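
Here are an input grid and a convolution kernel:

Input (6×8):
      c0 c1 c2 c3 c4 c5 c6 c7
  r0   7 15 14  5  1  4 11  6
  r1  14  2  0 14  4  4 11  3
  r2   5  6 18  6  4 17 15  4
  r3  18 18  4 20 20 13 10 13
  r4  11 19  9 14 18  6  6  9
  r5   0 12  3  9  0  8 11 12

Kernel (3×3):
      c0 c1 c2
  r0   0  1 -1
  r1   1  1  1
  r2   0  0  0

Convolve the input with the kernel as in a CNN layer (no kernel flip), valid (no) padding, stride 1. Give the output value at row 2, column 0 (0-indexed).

The receptive field on the input at this output position is [5 6 18 / 18 18 4 / 11 19 9]. Elementwise product with the kernel and sum: 6·1 + 18·-1 + 18·1 + 18·1 + 4·1.

28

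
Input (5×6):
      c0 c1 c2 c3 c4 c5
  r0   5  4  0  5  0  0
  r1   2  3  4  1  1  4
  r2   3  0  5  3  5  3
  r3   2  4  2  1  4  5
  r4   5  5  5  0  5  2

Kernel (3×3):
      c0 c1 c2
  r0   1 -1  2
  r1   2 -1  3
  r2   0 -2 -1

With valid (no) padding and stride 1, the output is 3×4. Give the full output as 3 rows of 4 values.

Output[0,0]: The receptive field on the input at this output position is [5 4 0 / 2 3 4 / 3 0 5]. Elementwise product with the kernel and sum: 5·1 + 4·-1 + 0·2 + 2·2 + 3·-1 + 4·3 + 0·-2 + 5·-1.

9 6 -6 5
18 0 21 5
4 0 22 5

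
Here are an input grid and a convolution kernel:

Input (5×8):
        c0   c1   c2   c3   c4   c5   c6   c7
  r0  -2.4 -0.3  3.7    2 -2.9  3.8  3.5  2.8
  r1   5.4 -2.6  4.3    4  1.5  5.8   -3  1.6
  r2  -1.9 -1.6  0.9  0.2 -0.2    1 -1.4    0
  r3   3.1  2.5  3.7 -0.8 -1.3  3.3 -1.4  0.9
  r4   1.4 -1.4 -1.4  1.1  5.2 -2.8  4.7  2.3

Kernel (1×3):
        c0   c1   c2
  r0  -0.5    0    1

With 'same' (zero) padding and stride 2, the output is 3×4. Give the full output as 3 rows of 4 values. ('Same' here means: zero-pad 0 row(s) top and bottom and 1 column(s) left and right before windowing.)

Output[0,0]: The receptive field on the zero-padded input at this output position is [0 -2.4 -0.3]. Elementwise product with the kernel and sum: 0·-0.5 + -0.3·1.

-0.3 2.15 2.8 0.9
-1.6 1 0.9 -0.5
-1.4 1.8 -3.35 3.7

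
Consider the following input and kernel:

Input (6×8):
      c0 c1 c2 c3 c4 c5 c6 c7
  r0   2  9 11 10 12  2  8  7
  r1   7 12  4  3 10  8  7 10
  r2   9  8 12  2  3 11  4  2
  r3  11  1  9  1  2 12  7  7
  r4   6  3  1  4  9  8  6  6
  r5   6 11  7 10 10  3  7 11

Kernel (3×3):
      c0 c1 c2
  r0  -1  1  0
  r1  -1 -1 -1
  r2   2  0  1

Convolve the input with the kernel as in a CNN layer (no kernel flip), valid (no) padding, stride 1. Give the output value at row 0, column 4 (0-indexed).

-25

The receptive field on the input at this output position is [12 2 8 / 10 8 7 / 3 11 4]. Elementwise product with the kernel and sum: 12·-1 + 2·1 + 10·-1 + 8·-1 + 7·-1 + 3·2 + 4·1.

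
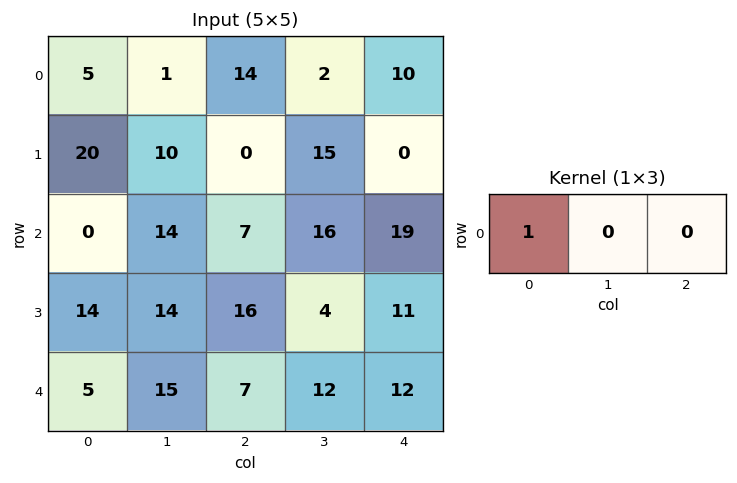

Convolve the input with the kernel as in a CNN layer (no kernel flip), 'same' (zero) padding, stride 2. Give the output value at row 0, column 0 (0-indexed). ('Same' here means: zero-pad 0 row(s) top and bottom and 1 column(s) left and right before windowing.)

The receptive field on the zero-padded input at this output position is [0 5 1]. Elementwise product with the kernel and sum: 0·1.

0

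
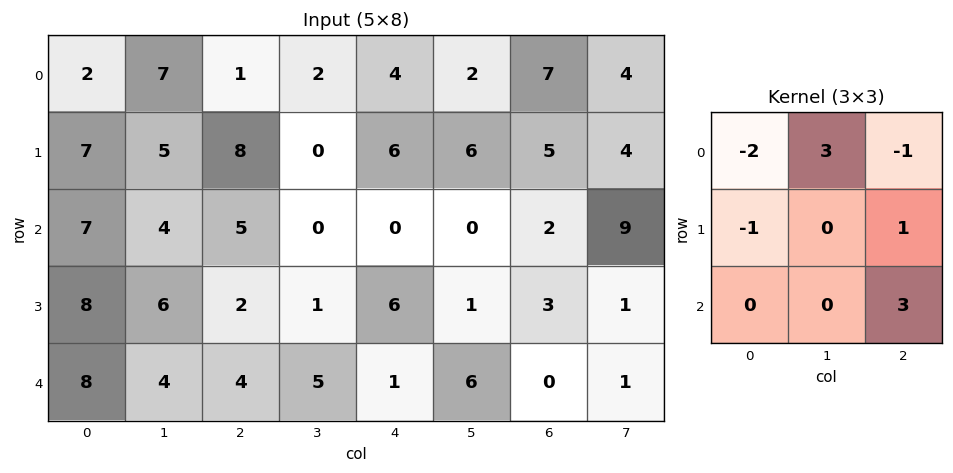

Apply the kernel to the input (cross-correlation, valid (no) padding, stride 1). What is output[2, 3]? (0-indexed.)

The receptive field on the input at this output position is [0 0 0 / 1 6 1 / 5 1 6]. Elementwise product with the kernel and sum: 0·-2 + 0·3 + 0·-1 + 1·-1 + 1·1 + 6·3.

18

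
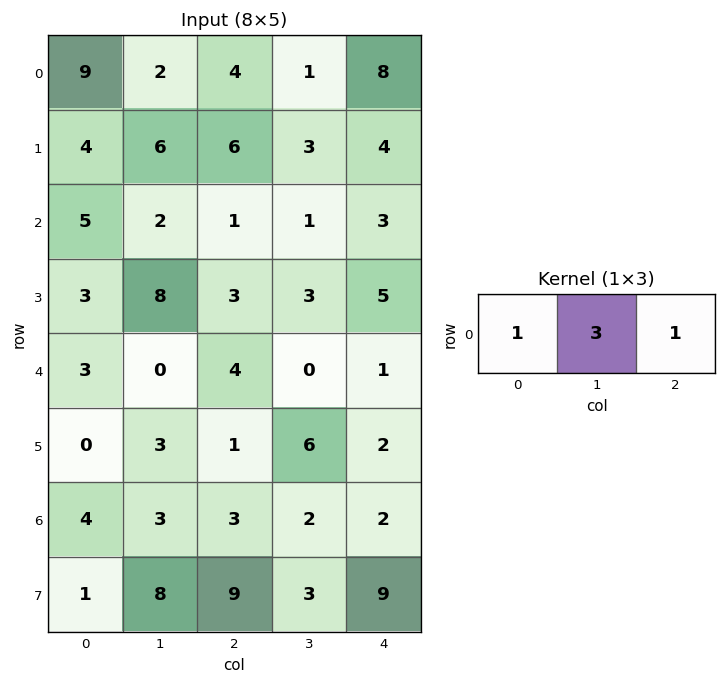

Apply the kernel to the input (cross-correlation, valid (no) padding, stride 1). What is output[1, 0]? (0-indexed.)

The receptive field on the input at this output position is [4 6 6]. Elementwise product with the kernel and sum: 4·1 + 6·3 + 6·1.

28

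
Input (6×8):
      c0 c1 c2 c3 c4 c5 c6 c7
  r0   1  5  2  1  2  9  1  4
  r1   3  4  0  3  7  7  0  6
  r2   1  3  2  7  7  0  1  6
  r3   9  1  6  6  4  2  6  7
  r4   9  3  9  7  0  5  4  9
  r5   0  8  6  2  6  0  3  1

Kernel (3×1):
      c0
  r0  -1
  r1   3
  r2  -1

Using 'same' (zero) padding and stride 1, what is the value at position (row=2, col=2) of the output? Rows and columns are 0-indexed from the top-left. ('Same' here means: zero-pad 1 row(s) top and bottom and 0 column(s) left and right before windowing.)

0

The receptive field on the zero-padded input at this output position is [0 / 2 / 6]. Elementwise product with the kernel and sum: 0·-1 + 2·3 + 6·-1.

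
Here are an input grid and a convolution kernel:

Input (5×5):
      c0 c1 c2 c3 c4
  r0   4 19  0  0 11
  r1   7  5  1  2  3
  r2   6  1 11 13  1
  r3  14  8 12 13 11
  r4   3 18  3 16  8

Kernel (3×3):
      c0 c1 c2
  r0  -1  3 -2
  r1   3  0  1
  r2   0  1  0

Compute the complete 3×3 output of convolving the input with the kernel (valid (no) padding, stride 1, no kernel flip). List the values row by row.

Output[0,0]: The receptive field on the input at this output position is [4 19 0 / 7 5 1 / 6 1 11]. Elementwise product with the kernel and sum: 4·-1 + 19·3 + 0·-2 + 7·3 + 1·1 + 1·1.

76 9 -3
43 22 46
47 46 89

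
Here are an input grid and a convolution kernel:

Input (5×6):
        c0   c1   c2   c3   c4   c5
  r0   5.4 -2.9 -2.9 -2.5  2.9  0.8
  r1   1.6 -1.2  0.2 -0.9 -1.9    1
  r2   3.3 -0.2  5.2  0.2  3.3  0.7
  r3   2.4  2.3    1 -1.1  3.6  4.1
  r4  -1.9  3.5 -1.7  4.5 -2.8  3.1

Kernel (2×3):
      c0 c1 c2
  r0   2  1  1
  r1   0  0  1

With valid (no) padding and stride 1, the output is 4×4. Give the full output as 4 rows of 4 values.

5.2 -12.1 -7.3 -0.3
7.4 -2.9 0.9 -2
12.6 3.9 17.5 8.5
6.4 9 1.7 8.6

Output[0,0]: The receptive field on the input at this output position is [5.4 -2.9 -2.9 / 1.6 -1.2 0.2]. Elementwise product with the kernel and sum: 5.4·2 + -2.9·1 + -2.9·1 + 0.2·1.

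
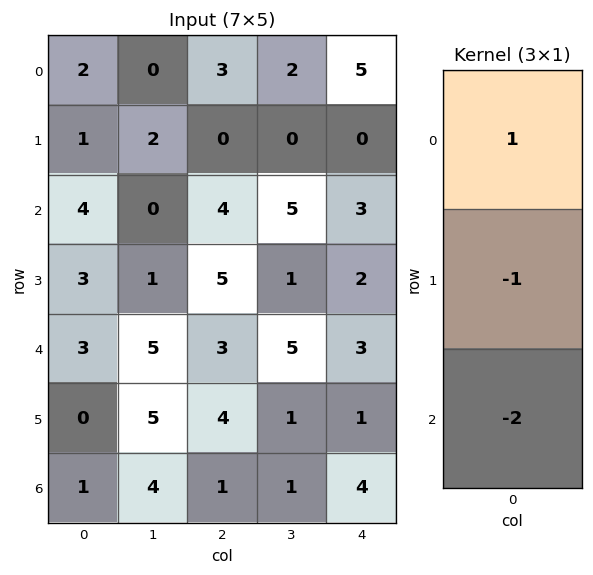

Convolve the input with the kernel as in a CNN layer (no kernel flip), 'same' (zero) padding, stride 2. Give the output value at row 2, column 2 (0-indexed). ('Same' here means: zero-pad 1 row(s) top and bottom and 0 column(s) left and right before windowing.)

The receptive field on the zero-padded input at this output position is [2 / 3 / 1]. Elementwise product with the kernel and sum: 2·1 + 3·-1 + 1·-2.

-3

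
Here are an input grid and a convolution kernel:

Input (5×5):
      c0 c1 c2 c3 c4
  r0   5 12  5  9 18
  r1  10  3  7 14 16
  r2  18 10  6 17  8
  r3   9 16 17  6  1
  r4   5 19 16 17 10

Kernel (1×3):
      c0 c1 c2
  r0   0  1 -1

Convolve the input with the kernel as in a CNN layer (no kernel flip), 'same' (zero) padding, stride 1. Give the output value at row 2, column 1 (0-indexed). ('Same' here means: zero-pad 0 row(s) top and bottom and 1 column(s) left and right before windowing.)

The receptive field on the zero-padded input at this output position is [18 10 6]. Elementwise product with the kernel and sum: 10·1 + 6·-1.

4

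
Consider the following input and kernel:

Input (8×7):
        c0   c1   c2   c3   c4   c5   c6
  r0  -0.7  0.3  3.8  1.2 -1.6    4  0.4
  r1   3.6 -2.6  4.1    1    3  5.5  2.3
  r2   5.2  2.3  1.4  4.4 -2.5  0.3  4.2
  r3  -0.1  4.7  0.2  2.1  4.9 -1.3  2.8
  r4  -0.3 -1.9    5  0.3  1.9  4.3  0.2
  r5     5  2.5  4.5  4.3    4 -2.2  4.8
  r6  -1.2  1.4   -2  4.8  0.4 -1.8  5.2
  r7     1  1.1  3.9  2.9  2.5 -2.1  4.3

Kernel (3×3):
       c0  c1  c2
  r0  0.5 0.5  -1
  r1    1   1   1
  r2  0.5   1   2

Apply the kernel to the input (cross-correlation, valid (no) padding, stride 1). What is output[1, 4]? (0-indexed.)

The receptive field on the input at this output position is [3 5.5 2.3 / -2.5 0.3 4.2 / 4.9 -1.3 2.8]. Elementwise product with the kernel and sum: 3·0.5 + 5.5·0.5 + 2.3·-1 + -2.5·1 + 0.3·1 + 4.2·1 + 4.9·0.5 + -1.3·1 + 2.8·2.

10.7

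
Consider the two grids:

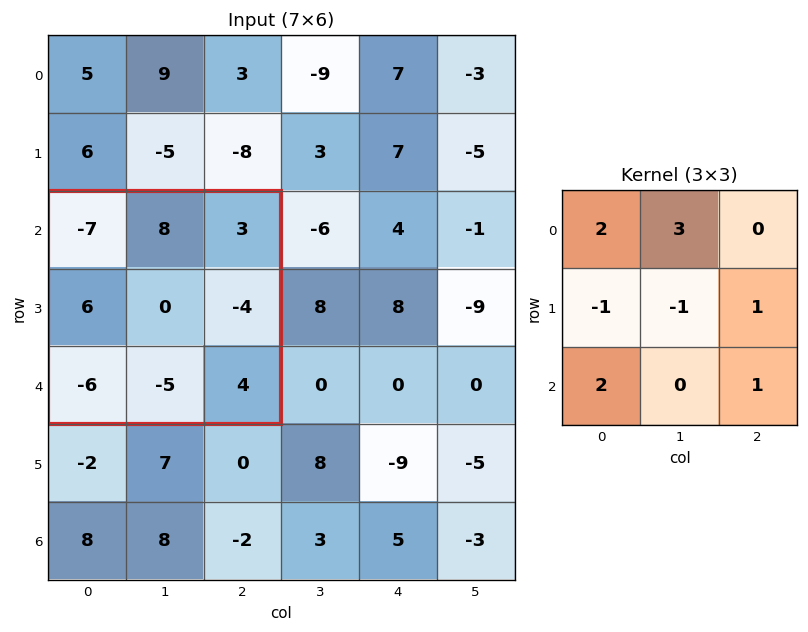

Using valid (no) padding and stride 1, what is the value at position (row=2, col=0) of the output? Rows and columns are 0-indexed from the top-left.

-8

The receptive field on the input at this output position is [-7 8 3 / 6 0 -4 / -6 -5 4]. Elementwise product with the kernel and sum: -7·2 + 8·3 + 6·-1 + 0·-1 + -4·1 + -6·2 + 4·1.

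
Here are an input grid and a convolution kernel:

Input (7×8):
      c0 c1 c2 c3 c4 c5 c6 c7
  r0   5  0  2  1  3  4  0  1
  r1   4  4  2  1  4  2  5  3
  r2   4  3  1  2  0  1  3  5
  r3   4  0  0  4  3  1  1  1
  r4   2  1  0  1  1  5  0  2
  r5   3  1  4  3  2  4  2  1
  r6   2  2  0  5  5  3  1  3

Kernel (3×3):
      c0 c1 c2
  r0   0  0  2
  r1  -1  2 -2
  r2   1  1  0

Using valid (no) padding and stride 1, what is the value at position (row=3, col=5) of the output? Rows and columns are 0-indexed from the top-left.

-1

The receptive field on the input at this output position is [1 1 1 / 5 0 2 / 4 2 1]. Elementwise product with the kernel and sum: 1·2 + 5·-1 + 0·2 + 2·-2 + 4·1 + 2·1.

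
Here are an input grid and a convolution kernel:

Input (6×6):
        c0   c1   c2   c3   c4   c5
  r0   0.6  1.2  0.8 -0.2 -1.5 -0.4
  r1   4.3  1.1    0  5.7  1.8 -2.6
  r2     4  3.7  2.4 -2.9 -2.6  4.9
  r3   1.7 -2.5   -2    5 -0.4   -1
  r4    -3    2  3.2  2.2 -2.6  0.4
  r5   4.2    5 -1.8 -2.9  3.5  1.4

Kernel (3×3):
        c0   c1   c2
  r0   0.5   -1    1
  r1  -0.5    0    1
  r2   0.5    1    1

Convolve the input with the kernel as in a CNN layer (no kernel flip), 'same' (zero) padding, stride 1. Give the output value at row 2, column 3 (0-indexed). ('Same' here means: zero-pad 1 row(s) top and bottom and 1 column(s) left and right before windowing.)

-4.1

The receptive field on the zero-padded input at this output position is [0 5.7 1.8 / 2.4 -2.9 -2.6 / -2 5 -0.4]. Elementwise product with the kernel and sum: 0·0.5 + 5.7·-1 + 1.8·1 + 2.4·-0.5 + -2.6·1 + -2·0.5 + 5·1 + -0.4·1.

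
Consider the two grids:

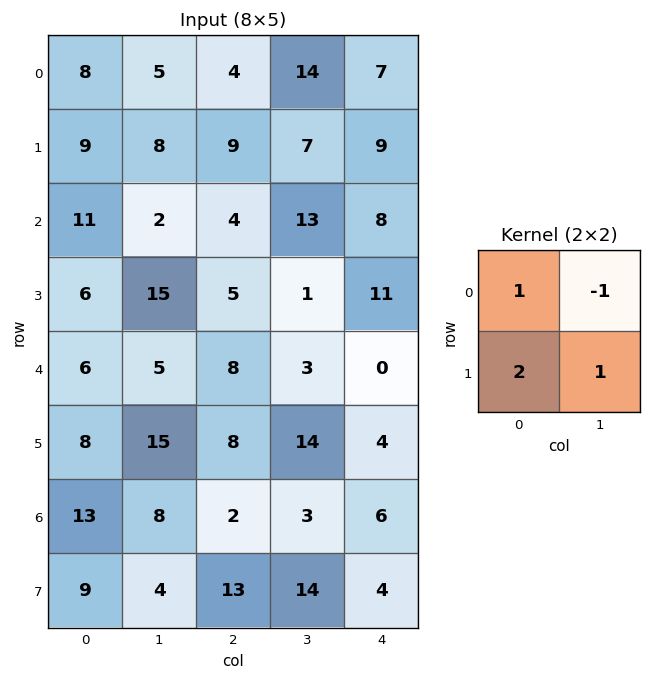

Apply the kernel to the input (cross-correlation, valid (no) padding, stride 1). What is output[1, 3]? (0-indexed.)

The receptive field on the input at this output position is [7 9 / 13 8]. Elementwise product with the kernel and sum: 7·1 + 9·-1 + 13·2 + 8·1.

32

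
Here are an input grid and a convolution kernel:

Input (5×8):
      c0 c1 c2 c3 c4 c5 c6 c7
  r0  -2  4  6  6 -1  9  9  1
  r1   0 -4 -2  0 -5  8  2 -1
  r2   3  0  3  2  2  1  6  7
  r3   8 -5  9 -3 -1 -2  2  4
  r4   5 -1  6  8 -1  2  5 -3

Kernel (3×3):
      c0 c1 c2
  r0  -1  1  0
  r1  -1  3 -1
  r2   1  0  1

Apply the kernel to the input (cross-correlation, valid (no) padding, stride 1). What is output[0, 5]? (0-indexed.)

The receptive field on the input at this output position is [9 9 1 / 8 2 -1 / 1 6 7]. Elementwise product with the kernel and sum: 9·-1 + 9·1 + 8·-1 + 2·3 + -1·-1 + 1·1 + 7·1.

7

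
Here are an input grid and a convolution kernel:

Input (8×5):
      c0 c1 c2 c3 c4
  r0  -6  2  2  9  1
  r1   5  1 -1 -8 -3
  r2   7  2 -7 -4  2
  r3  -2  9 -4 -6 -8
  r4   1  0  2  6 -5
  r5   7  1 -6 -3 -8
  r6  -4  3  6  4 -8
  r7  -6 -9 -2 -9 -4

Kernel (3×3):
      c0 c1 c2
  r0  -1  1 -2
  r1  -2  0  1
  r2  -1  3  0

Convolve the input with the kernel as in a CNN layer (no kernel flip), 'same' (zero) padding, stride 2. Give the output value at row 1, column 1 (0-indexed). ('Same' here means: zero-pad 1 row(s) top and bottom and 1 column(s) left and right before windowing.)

-15

The receptive field on the zero-padded input at this output position is [1 -1 -8 / 2 -7 -4 / 9 -4 -6]. Elementwise product with the kernel and sum: 1·-1 + -1·1 + -8·-2 + 2·-2 + -4·1 + 9·-1 + -4·3.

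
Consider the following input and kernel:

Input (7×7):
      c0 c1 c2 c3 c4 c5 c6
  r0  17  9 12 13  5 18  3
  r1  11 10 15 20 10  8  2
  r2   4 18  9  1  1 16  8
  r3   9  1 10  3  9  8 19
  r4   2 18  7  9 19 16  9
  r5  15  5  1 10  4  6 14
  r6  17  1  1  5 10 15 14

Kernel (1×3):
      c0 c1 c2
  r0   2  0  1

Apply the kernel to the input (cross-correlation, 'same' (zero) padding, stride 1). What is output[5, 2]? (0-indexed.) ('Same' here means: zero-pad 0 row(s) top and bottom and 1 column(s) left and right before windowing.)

20

The receptive field on the zero-padded input at this output position is [5 1 10]. Elementwise product with the kernel and sum: 5·2 + 10·1.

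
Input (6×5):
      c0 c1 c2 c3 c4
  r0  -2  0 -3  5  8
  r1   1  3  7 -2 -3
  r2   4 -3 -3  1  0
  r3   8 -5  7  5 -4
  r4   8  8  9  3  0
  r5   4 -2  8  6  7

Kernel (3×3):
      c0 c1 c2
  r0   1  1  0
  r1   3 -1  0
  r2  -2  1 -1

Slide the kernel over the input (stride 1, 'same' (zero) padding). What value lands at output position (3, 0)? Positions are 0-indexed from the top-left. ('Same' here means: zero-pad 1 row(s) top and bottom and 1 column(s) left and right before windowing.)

The receptive field on the zero-padded input at this output position is [0 4 -3 / 0 8 -5 / 0 8 8]. Elementwise product with the kernel and sum: 0·1 + 4·1 + 0·3 + 8·-1 + 0·-2 + 8·1 + 8·-1.

-4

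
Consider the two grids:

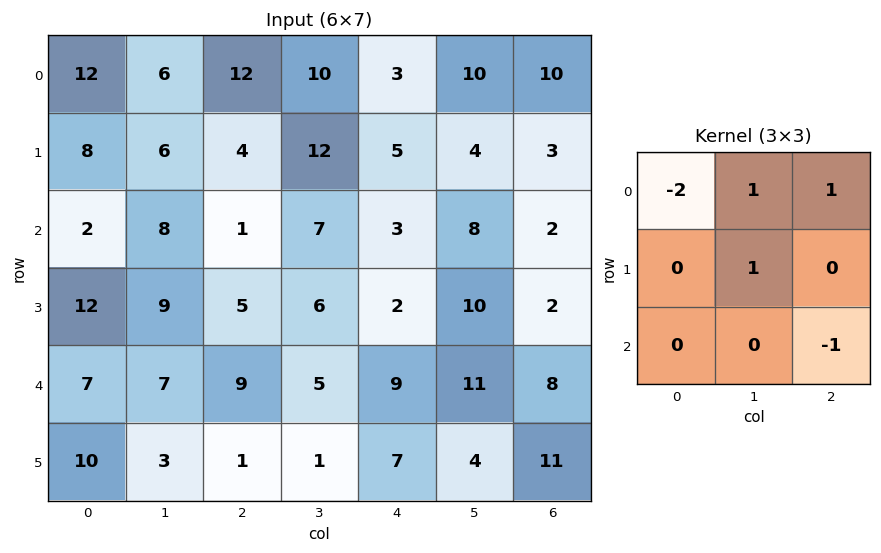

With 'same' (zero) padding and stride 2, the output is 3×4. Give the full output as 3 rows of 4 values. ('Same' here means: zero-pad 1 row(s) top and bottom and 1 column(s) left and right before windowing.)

Output[0,0]: The receptive field on the zero-padded input at this output position is [0 0 0 / 0 12 6 / 0 8 6]. Elementwise product with the kernel and sum: 0·-2 + 0·1 + 0·1 + 12·1 + 6·-1.
Output[0,1]: The receptive field on the zero-padded input at this output position is [0 0 0 / 6 12 10 / 6 4 12]. Elementwise product with the kernel and sum: 0·-2 + 0·1 + 0·1 + 12·1 + 12·-1.

6 0 -1 10
7 -1 -22 -3
25 1 5 -10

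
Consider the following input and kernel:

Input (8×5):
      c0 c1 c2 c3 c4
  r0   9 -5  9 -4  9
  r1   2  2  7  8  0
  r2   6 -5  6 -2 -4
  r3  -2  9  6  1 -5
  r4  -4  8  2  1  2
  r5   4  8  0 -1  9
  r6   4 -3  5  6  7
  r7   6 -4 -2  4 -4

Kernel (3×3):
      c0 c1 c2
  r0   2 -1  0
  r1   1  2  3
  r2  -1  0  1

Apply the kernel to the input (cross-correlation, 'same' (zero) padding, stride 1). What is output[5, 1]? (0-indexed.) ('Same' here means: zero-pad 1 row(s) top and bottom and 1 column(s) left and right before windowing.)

5

The receptive field on the zero-padded input at this output position is [-4 8 2 / 4 8 0 / 4 -3 5]. Elementwise product with the kernel and sum: -4·2 + 8·-1 + 4·1 + 8·2 + 0·3 + 4·-1 + 5·1.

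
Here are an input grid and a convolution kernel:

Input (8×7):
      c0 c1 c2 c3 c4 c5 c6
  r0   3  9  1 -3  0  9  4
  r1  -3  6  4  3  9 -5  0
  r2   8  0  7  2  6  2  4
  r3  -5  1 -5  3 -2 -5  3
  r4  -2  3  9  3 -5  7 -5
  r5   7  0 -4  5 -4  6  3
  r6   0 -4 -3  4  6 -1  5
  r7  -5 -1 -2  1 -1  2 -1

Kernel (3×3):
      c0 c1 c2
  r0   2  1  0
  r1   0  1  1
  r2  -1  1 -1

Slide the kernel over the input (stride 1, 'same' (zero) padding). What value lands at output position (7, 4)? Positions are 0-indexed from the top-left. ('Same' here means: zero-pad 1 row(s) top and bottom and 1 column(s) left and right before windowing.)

15

The receptive field on the zero-padded input at this output position is [4 6 -1 / 1 -1 2 / 0 0 0]. Elementwise product with the kernel and sum: 4·2 + 6·1 + -1·1 + 2·1 + 0·-1 + 0·1 + 0·-1.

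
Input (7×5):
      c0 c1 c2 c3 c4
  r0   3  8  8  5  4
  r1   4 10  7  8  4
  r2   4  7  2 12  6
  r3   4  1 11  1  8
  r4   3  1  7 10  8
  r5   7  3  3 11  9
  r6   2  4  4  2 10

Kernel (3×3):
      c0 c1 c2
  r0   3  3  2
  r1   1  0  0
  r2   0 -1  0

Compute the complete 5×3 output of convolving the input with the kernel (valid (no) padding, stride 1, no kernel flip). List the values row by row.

Output[0,0]: The receptive field on the input at this output position is [3 8 8 / 4 10 7 / 4 7 2]. Elementwise product with the kernel and sum: 3·3 + 8·3 + 8·2 + 4·1 + 7·-1.

46 66 42
59 63 54
40 45 55
37 36 48
29 43 68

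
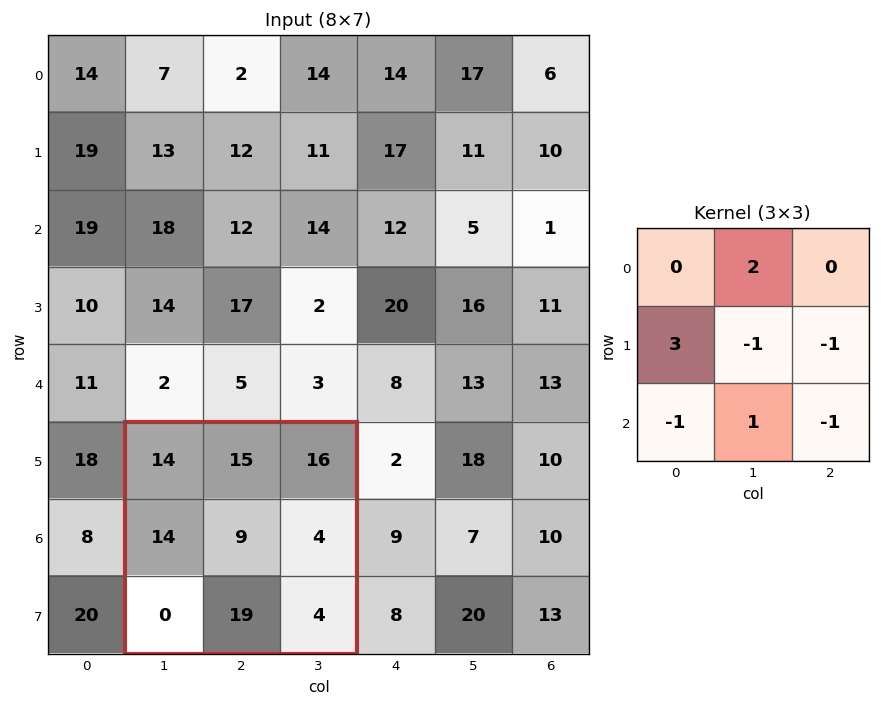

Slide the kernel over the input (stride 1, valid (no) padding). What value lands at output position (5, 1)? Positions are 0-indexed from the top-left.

74

The receptive field on the input at this output position is [14 15 16 / 14 9 4 / 0 19 4]. Elementwise product with the kernel and sum: 15·2 + 14·3 + 9·-1 + 4·-1 + 0·-1 + 19·1 + 4·-1.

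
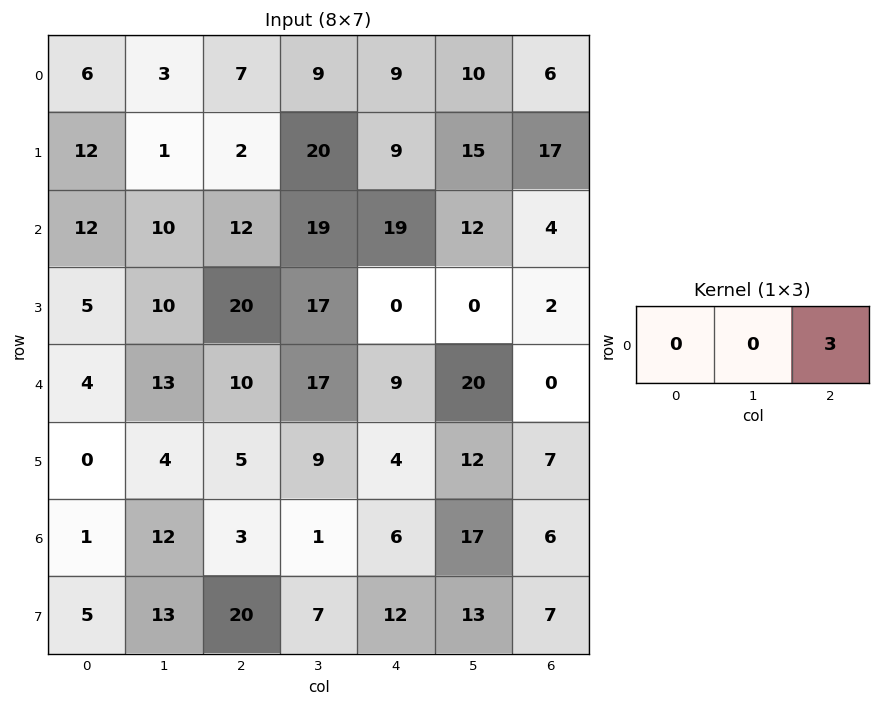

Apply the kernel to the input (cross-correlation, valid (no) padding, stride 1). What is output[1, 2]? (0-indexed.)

27

The receptive field on the input at this output position is [2 20 9]. Elementwise product with the kernel and sum: 9·3.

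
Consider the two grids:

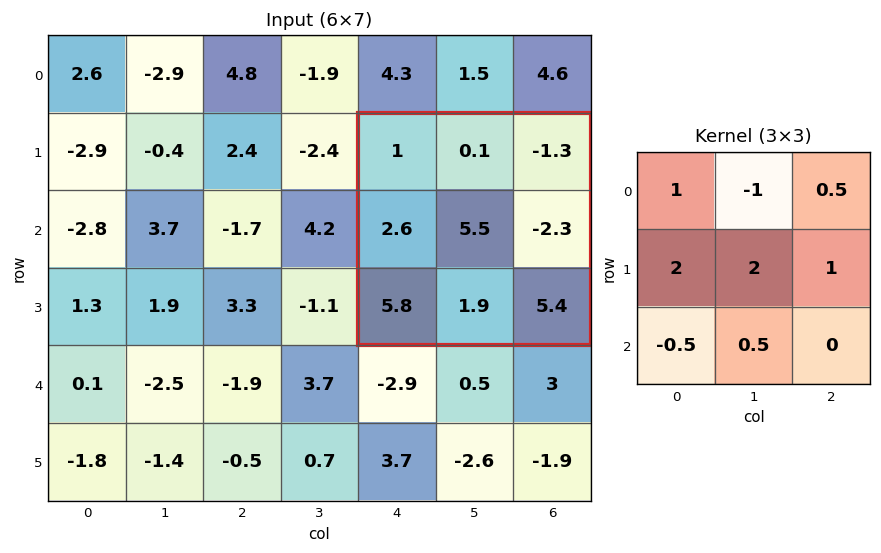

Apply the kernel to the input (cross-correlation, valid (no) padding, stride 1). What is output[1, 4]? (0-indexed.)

The receptive field on the input at this output position is [1 0.1 -1.3 / 2.6 5.5 -2.3 / 5.8 1.9 5.4]. Elementwise product with the kernel and sum: 1·1 + 0.1·-1 + -1.3·0.5 + 2.6·2 + 5.5·2 + -2.3·1 + 5.8·-0.5 + 1.9·0.5.

12.2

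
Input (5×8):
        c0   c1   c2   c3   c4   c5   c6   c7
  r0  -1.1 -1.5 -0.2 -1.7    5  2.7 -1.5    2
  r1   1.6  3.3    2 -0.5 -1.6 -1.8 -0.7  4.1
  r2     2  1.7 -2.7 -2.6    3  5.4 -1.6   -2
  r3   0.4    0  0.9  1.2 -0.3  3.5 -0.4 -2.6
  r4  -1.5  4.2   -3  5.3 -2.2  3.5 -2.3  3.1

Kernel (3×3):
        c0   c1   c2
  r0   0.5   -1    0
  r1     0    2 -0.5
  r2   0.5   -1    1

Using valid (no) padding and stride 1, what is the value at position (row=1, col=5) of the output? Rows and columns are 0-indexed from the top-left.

The receptive field on the input at this output position is [-1.8 -0.7 4.1 / 5.4 -1.6 -2 / 3.5 -0.4 -2.6]. Elementwise product with the kernel and sum: -1.8·0.5 + -0.7·-1 + -1.6·2 + -2·-0.5 + 3.5·0.5 + -0.4·-1 + -2.6·1.

-2.85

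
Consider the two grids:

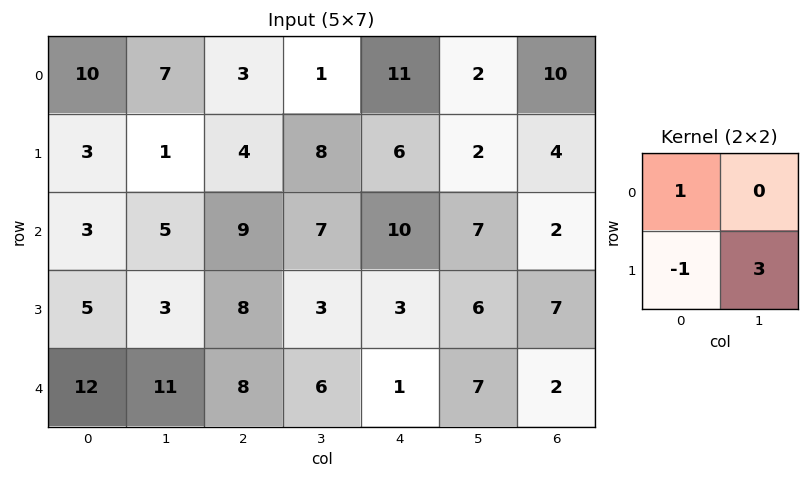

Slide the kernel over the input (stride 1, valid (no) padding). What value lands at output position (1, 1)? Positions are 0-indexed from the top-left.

The receptive field on the input at this output position is [1 4 / 5 9]. Elementwise product with the kernel and sum: 1·1 + 5·-1 + 9·3.

23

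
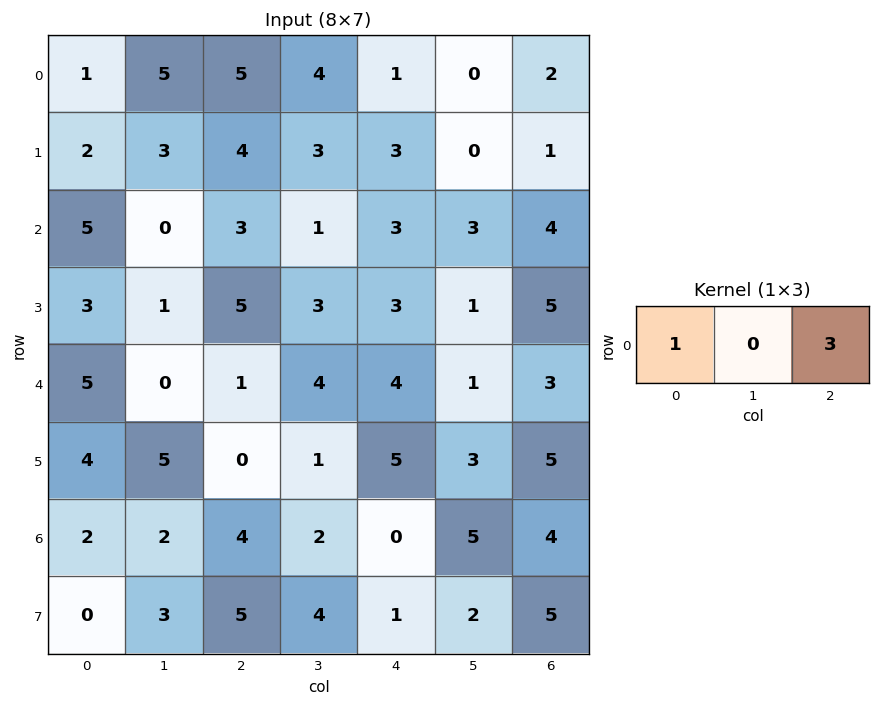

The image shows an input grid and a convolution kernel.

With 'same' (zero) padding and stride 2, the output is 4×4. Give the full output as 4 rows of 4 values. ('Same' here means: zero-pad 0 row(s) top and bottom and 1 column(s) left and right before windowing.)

Output[0,0]: The receptive field on the zero-padded input at this output position is [0 1 5]. Elementwise product with the kernel and sum: 0·1 + 5·3.

15 17 4 0
0 3 10 3
0 12 7 1
6 8 17 5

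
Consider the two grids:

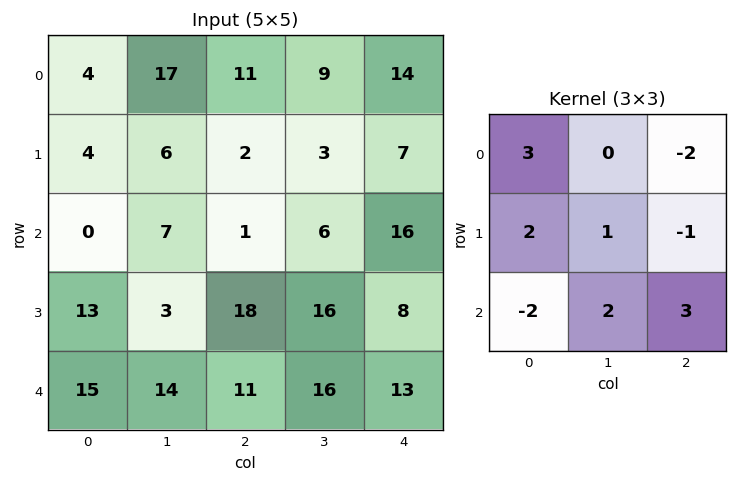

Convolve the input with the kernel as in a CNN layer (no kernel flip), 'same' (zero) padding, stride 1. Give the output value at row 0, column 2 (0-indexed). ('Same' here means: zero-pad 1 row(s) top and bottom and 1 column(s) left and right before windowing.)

37

The receptive field on the zero-padded input at this output position is [0 0 0 / 17 11 9 / 6 2 3]. Elementwise product with the kernel and sum: 0·3 + 0·-2 + 17·2 + 11·1 + 9·-1 + 6·-2 + 2·2 + 3·3.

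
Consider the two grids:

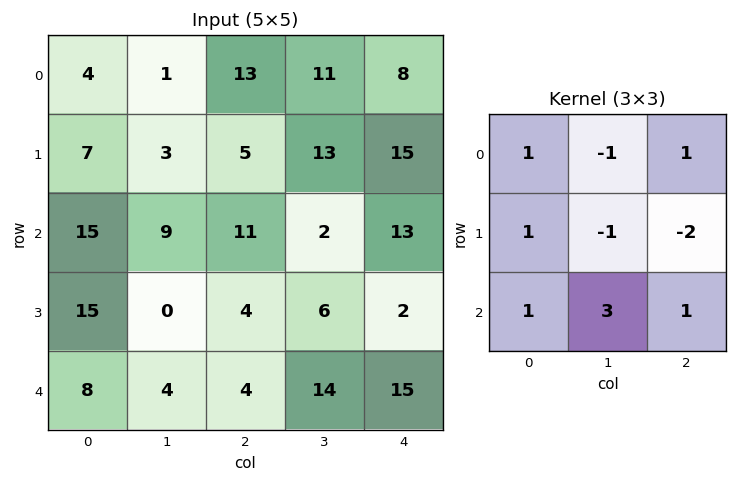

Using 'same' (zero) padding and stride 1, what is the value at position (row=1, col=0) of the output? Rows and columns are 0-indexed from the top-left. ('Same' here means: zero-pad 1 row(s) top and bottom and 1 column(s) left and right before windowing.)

The receptive field on the zero-padded input at this output position is [0 4 1 / 0 7 3 / 0 15 9]. Elementwise product with the kernel and sum: 0·1 + 4·-1 + 1·1 + 0·1 + 7·-1 + 3·-2 + 0·1 + 15·3 + 9·1.

38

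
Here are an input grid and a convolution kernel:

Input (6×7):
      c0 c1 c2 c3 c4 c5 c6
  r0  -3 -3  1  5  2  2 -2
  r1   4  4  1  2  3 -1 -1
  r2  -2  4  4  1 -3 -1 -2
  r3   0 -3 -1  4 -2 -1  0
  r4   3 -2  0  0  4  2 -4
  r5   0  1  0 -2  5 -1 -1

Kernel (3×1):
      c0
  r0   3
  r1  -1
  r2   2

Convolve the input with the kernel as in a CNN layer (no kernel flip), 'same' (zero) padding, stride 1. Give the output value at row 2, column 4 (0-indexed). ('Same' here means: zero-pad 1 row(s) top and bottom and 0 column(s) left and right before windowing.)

8

The receptive field on the zero-padded input at this output position is [3 / -3 / -2]. Elementwise product with the kernel and sum: 3·3 + -3·-1 + -2·2.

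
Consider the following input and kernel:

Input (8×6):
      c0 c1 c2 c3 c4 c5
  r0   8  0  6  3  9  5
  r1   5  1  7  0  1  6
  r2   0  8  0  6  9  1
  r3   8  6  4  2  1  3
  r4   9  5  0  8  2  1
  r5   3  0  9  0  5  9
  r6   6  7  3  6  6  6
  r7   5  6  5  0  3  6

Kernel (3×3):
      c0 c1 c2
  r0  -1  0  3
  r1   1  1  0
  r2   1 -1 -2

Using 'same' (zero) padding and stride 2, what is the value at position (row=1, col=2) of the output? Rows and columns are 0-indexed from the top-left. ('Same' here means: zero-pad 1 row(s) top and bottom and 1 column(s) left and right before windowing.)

28

The receptive field on the zero-padded input at this output position is [0 1 6 / 6 9 1 / 2 1 3]. Elementwise product with the kernel and sum: 0·-1 + 6·3 + 6·1 + 9·1 + 2·1 + 1·-1 + 3·-2.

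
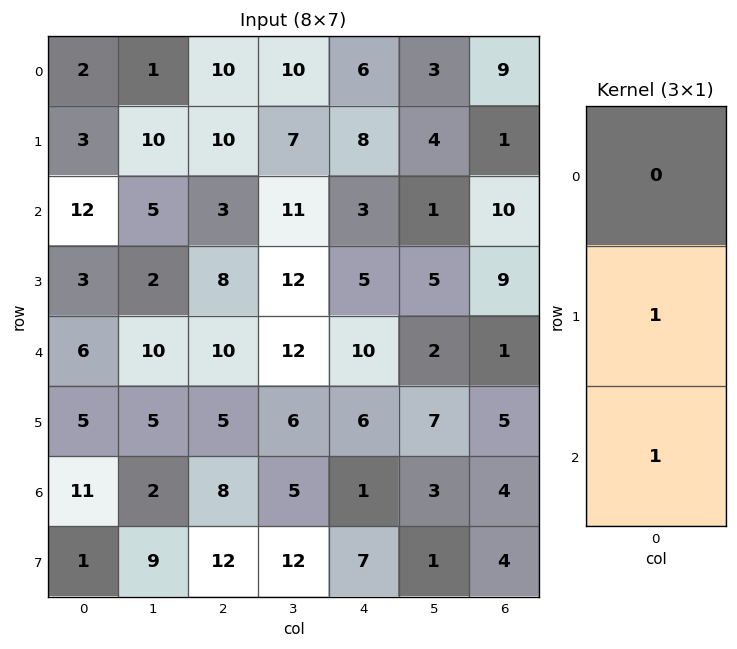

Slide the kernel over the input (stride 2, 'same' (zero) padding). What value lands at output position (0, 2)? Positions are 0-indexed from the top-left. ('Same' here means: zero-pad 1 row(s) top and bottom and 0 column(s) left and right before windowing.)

The receptive field on the zero-padded input at this output position is [0 / 6 / 8]. Elementwise product with the kernel and sum: 6·1 + 8·1.

14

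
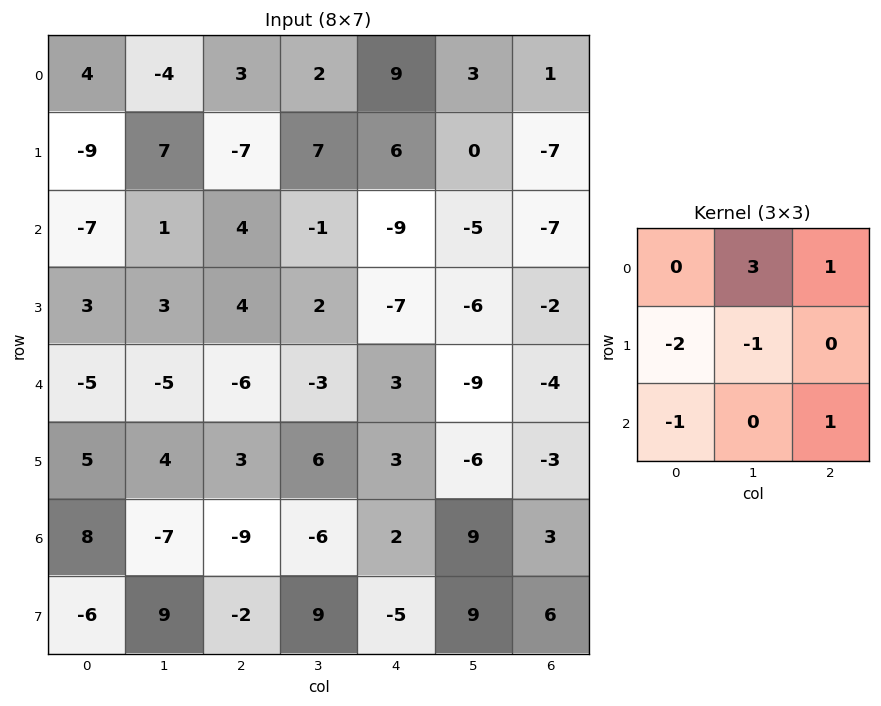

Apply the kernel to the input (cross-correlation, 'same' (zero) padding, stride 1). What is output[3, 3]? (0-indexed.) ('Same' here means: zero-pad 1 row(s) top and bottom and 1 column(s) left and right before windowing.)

The receptive field on the zero-padded input at this output position is [4 -1 -9 / 4 2 -7 / -6 -3 3]. Elementwise product with the kernel and sum: -1·3 + -9·1 + 4·-2 + 2·-1 + -6·-1 + 3·1.

-13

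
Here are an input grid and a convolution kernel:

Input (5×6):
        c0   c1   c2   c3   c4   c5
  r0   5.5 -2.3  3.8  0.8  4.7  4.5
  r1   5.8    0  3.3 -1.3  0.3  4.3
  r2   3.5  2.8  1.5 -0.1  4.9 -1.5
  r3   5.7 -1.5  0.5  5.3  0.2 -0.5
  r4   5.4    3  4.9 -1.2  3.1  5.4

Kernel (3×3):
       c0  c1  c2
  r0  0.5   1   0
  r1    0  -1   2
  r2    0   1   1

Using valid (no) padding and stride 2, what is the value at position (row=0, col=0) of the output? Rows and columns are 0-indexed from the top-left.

11.35

The receptive field on the input at this output position is [5.5 -2.3 3.8 / 5.8 0 3.3 / 3.5 2.8 1.5]. Elementwise product with the kernel and sum: 5.5·0.5 + -2.3·1 + 0·-1 + 3.3·2 + 2.8·1 + 1.5·1.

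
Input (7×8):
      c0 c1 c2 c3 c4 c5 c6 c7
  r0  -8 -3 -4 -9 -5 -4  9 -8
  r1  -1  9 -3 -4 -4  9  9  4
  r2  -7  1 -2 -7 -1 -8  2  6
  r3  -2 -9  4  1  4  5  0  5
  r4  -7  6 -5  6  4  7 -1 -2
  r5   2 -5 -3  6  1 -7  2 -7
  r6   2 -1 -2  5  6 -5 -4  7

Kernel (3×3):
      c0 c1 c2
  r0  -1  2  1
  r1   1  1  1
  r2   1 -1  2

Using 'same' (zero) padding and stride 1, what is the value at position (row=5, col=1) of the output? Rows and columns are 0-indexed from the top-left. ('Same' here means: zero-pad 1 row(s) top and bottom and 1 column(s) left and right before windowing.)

The receptive field on the zero-padded input at this output position is [-7 6 -5 / 2 -5 -3 / 2 -1 -2]. Elementwise product with the kernel and sum: -7·-1 + 6·2 + -5·1 + 2·1 + -5·1 + -3·1 + 2·1 + -1·-1 + -2·2.

7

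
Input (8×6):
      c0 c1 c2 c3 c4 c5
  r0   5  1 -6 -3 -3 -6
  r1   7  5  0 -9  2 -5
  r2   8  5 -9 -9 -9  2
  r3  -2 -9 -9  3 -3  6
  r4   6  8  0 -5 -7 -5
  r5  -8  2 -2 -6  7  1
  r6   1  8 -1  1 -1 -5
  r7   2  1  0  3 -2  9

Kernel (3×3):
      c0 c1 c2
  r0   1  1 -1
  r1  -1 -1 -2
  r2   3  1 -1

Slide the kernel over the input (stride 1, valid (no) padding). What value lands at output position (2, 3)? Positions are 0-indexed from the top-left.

The receptive field on the input at this output position is [-9 -9 2 / 3 -3 6 / -5 -7 -5]. Elementwise product with the kernel and sum: -9·1 + -9·1 + 2·-1 + 3·-1 + -3·-1 + 6·-2 + -5·3 + -7·1 + -5·-1.

-49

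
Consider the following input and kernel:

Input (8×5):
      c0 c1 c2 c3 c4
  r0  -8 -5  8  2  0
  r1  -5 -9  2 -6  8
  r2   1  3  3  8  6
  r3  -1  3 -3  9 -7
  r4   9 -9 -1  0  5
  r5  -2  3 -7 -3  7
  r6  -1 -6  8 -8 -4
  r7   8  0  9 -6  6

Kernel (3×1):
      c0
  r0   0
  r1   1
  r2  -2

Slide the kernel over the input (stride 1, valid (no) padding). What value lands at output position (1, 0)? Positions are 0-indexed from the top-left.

The receptive field on the input at this output position is [-5 / 1 / -1]. Elementwise product with the kernel and sum: 1·1 + -1·-2.

3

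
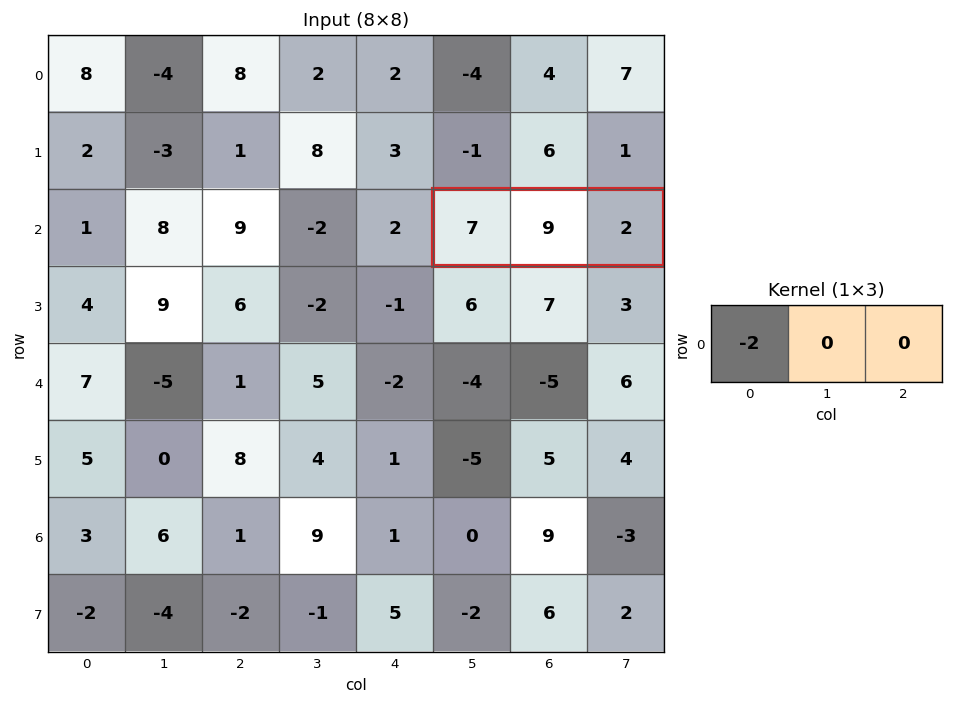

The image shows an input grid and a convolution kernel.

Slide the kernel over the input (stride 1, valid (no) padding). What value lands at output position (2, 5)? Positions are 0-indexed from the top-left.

The receptive field on the input at this output position is [7 9 2]. Elementwise product with the kernel and sum: 7·-2.

-14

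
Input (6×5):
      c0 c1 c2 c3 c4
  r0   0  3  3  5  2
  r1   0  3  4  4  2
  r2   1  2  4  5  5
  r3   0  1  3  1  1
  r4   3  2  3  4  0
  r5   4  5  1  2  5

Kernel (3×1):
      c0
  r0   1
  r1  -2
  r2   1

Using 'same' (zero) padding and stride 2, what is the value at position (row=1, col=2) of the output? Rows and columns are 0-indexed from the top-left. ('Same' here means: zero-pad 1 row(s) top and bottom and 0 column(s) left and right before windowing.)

-7

The receptive field on the zero-padded input at this output position is [2 / 5 / 1]. Elementwise product with the kernel and sum: 2·1 + 5·-2 + 1·1.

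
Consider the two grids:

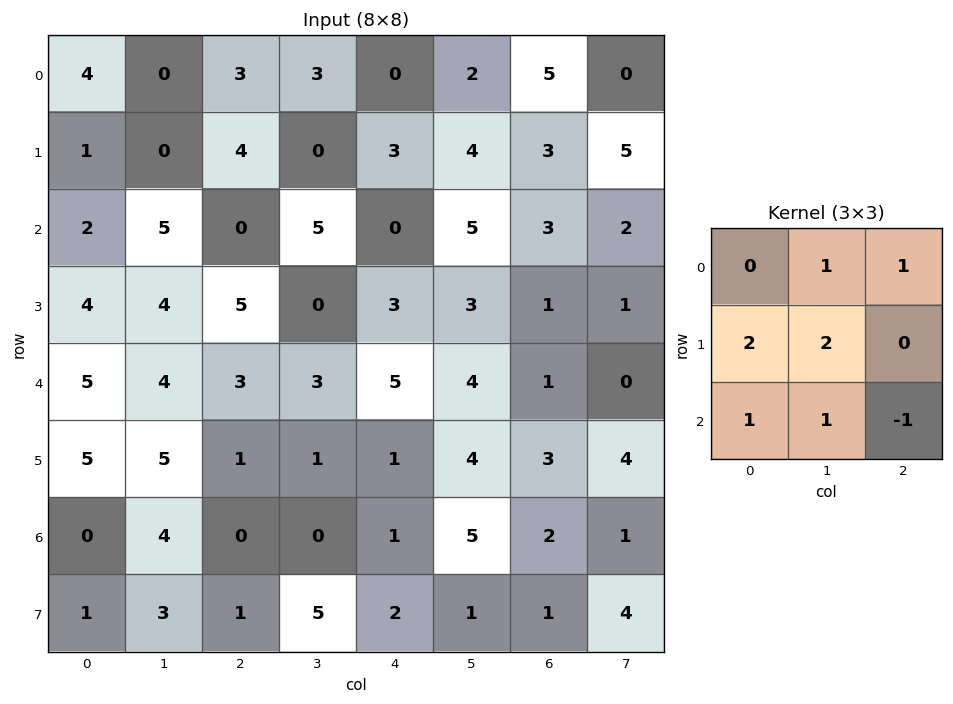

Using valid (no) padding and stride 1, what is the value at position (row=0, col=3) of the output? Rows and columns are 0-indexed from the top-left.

8

The receptive field on the input at this output position is [3 0 2 / 0 3 4 / 5 0 5]. Elementwise product with the kernel and sum: 0·1 + 2·1 + 0·2 + 3·2 + 5·1 + 0·1 + 5·-1.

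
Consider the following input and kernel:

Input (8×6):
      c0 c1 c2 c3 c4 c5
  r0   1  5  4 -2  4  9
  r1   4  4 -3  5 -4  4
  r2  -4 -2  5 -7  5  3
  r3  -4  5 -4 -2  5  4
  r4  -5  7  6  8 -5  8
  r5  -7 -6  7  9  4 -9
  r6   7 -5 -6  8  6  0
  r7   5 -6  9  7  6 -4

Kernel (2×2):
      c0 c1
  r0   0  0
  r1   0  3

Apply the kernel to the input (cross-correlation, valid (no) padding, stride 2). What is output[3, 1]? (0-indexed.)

The receptive field on the input at this output position is [-6 8 / 9 7]. Elementwise product with the kernel and sum: 7·3.

21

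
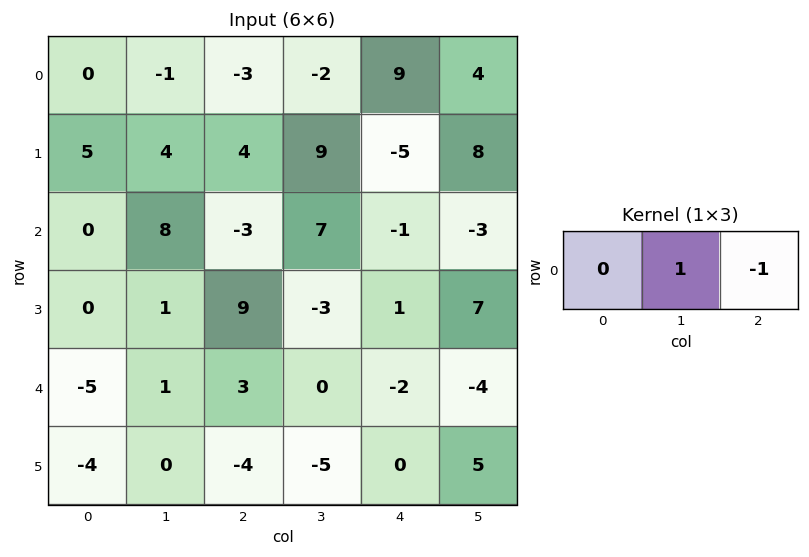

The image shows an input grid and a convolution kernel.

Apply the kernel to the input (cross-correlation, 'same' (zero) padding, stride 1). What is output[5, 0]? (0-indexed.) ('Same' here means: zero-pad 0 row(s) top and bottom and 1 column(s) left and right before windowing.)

The receptive field on the zero-padded input at this output position is [0 -4 0]. Elementwise product with the kernel and sum: -4·1 + 0·-1.

-4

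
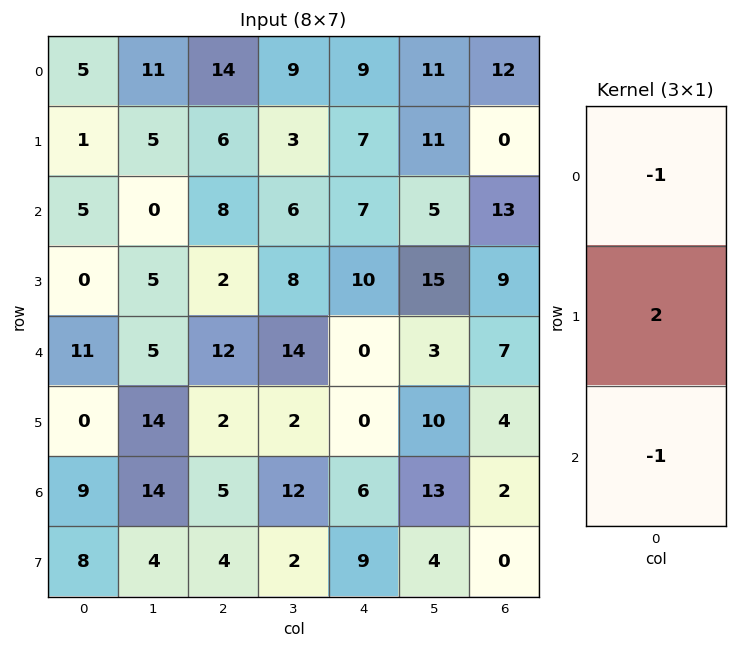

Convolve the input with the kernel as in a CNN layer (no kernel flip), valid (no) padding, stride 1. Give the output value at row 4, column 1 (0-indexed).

The receptive field on the input at this output position is [5 / 14 / 14]. Elementwise product with the kernel and sum: 5·-1 + 14·2 + 14·-1.

9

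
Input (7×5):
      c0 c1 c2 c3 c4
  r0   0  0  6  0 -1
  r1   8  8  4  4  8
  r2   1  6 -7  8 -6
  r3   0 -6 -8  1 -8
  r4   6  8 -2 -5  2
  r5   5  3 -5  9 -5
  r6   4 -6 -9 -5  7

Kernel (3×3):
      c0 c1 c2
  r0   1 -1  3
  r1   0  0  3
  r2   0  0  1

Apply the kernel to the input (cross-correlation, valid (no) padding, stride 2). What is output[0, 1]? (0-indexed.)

The receptive field on the input at this output position is [6 0 -1 / 4 4 8 / -7 8 -6]. Elementwise product with the kernel and sum: 6·1 + 0·-1 + -1·3 + 8·3 + -6·1.

21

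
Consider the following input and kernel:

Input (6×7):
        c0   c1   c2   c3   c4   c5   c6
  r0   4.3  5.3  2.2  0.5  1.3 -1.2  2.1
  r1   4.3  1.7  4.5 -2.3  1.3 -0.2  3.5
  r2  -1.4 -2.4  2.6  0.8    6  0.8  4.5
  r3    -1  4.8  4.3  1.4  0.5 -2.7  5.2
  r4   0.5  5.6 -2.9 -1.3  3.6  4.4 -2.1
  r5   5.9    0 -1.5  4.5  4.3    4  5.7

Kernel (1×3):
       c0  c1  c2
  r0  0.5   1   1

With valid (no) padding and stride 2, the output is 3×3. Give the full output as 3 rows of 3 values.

Output[0,0]: The receptive field on the input at this output position is [4.3 5.3 2.2]. Elementwise product with the kernel and sum: 4.3·0.5 + 5.3·1 + 2.2·1.

9.65 2.9 1.55
-0.5 8.1 8.3
2.95 0.85 4.1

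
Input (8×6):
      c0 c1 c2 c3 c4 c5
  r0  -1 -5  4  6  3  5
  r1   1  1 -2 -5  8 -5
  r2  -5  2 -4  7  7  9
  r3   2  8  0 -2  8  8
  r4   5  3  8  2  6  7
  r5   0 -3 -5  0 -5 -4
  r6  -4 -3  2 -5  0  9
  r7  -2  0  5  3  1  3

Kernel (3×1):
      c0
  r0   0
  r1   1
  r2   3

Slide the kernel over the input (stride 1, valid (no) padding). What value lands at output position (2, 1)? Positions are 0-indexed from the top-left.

The receptive field on the input at this output position is [2 / 8 / 3]. Elementwise product with the kernel and sum: 8·1 + 3·3.

17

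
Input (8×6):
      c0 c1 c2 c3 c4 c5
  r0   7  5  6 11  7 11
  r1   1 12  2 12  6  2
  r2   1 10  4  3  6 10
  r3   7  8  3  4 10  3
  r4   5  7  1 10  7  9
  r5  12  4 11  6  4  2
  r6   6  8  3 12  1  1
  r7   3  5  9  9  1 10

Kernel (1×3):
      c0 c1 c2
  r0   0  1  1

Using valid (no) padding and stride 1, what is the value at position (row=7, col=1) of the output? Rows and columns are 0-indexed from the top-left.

The receptive field on the input at this output position is [5 9 9]. Elementwise product with the kernel and sum: 9·1 + 9·1.

18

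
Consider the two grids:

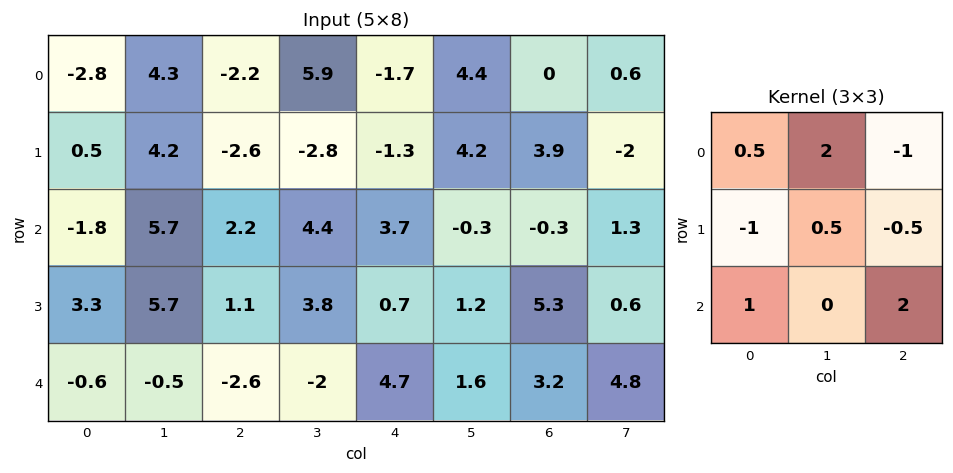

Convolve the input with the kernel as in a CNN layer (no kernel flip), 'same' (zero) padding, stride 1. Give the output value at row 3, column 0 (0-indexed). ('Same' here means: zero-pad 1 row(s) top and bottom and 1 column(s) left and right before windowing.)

-11.5

The receptive field on the zero-padded input at this output position is [0 -1.8 5.7 / 0 3.3 5.7 / 0 -0.6 -0.5]. Elementwise product with the kernel and sum: 0·0.5 + -1.8·2 + 5.7·-1 + 0·-1 + 3.3·0.5 + 5.7·-0.5 + 0·1 + -0.5·2.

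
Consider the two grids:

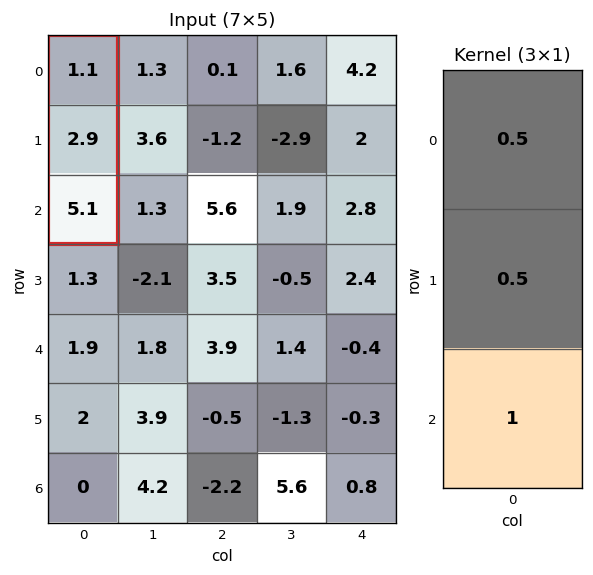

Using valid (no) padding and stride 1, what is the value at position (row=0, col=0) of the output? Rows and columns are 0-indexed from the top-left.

The receptive field on the input at this output position is [1.1 / 2.9 / 5.1]. Elementwise product with the kernel and sum: 1.1·0.5 + 2.9·0.5 + 5.1·1.

7.1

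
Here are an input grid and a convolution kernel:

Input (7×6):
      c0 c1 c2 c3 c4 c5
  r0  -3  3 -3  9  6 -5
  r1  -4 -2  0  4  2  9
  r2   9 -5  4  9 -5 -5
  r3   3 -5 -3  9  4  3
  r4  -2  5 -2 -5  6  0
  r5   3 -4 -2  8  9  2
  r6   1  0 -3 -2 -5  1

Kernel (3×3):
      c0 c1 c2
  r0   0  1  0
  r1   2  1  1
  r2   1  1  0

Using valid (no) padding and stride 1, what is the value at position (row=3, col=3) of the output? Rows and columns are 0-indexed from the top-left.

The receptive field on the input at this output position is [9 4 3 / -5 6 0 / 8 9 2]. Elementwise product with the kernel and sum: 4·1 + -5·2 + 6·1 + 0·1 + 8·1 + 9·1.

17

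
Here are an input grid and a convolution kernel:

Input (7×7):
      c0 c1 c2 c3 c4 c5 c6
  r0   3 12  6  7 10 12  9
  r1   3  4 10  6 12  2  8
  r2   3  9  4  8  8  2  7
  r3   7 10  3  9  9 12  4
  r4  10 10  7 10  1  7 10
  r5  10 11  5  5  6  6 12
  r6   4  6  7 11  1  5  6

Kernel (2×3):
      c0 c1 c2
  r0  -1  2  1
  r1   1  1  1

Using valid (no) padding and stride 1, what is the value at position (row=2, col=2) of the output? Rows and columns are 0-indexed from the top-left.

41

The receptive field on the input at this output position is [4 8 8 / 3 9 9]. Elementwise product with the kernel and sum: 4·-1 + 8·2 + 8·1 + 3·1 + 9·1 + 9·1.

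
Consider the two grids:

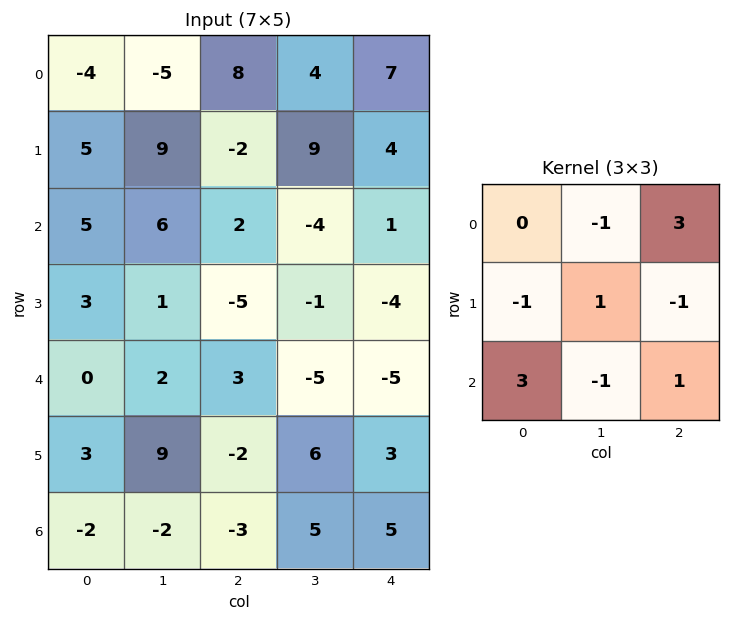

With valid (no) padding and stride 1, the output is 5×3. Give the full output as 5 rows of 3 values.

46 -4 35
-13 36 -22
4 -21 24
-19 43 -23
8 -33 -14

Output[0,0]: The receptive field on the input at this output position is [-4 -5 8 / 5 9 -2 / 5 6 2]. Elementwise product with the kernel and sum: -5·-1 + 8·3 + 5·-1 + 9·1 + -2·-1 + 5·3 + 6·-1 + 2·1.
Output[0,1]: The receptive field on the input at this output position is [-5 8 4 / 9 -2 9 / 6 2 -4]. Elementwise product with the kernel and sum: 8·-1 + 4·3 + 9·-1 + -2·1 + 9·-1 + 6·3 + 2·-1 + -4·1.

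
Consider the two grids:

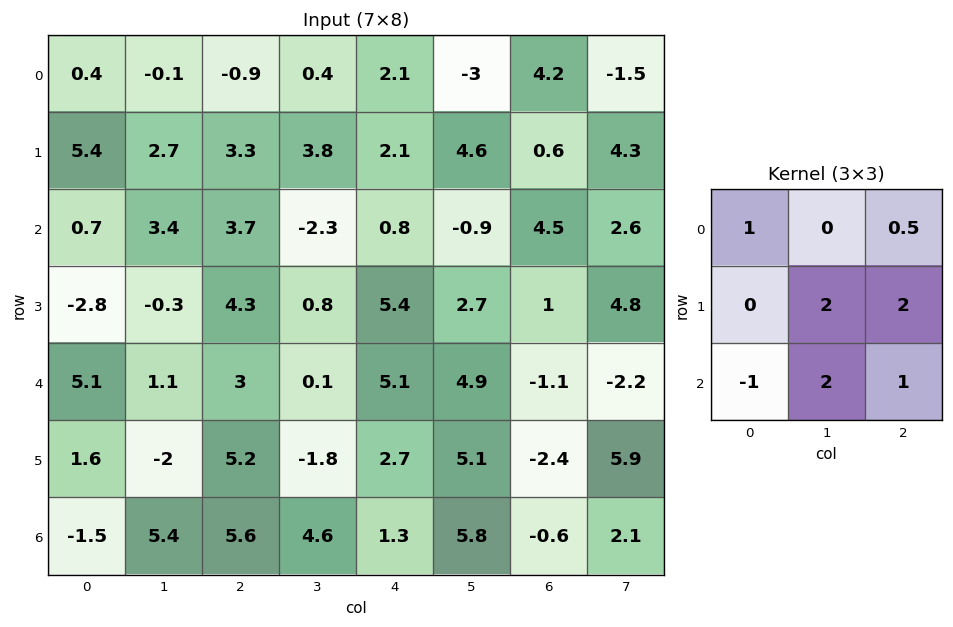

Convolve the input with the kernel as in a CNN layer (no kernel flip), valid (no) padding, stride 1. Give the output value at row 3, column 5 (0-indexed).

-5.5

The receptive field on the input at this output position is [2.7 1 4.8 / 4.9 -1.1 -2.2 / 5.1 -2.4 5.9]. Elementwise product with the kernel and sum: 2.7·1 + 4.8·0.5 + -1.1·2 + -2.2·2 + 5.1·-1 + -2.4·2 + 5.9·1.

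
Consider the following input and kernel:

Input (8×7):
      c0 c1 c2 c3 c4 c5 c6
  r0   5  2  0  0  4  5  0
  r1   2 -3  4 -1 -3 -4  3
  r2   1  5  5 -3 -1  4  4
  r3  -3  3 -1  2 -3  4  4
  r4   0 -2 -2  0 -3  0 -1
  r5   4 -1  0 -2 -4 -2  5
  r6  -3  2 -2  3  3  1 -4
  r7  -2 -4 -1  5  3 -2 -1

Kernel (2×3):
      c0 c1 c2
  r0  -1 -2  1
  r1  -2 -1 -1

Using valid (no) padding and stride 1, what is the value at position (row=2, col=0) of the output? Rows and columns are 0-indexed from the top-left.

The receptive field on the input at this output position is [1 5 5 / -3 3 -1]. Elementwise product with the kernel and sum: 1·-1 + 5·-2 + 5·1 + -3·-2 + 3·-1 + -1·-1.

-2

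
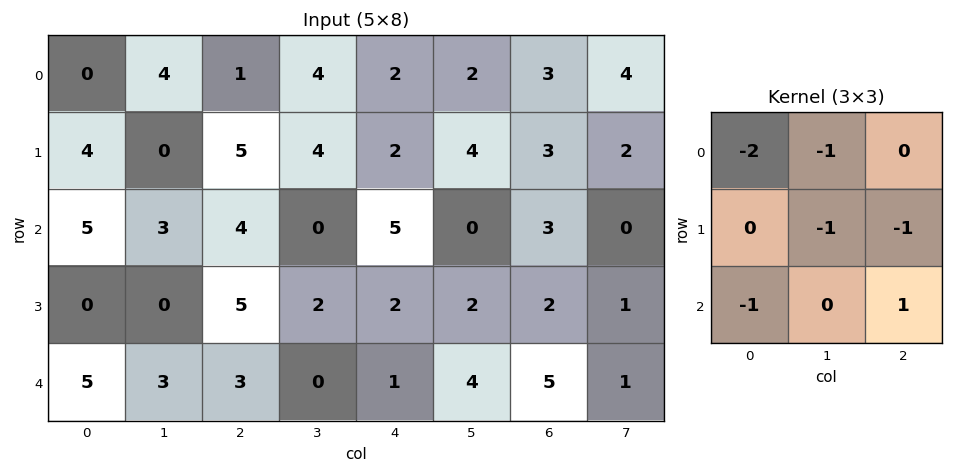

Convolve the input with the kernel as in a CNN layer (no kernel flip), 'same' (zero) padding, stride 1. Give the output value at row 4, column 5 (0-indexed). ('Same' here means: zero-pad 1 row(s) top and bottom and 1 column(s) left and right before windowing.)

The receptive field on the zero-padded input at this output position is [2 2 2 / 1 4 5 / 0 0 0]. Elementwise product with the kernel and sum: 2·-2 + 2·-1 + 4·-1 + 5·-1 + 0·-1 + 0·1.

-15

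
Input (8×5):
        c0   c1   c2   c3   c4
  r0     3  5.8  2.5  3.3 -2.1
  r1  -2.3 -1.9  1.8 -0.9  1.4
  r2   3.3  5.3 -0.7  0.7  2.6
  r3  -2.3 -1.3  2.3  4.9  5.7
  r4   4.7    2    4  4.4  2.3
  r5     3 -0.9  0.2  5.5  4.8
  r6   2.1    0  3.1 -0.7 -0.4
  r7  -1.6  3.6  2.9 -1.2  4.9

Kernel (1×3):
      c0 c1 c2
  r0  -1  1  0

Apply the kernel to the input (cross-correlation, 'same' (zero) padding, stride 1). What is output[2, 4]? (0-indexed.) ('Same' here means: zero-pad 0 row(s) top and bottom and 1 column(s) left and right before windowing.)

1.9

The receptive field on the zero-padded input at this output position is [0.7 2.6 0]. Elementwise product with the kernel and sum: 0.7·-1 + 2.6·1.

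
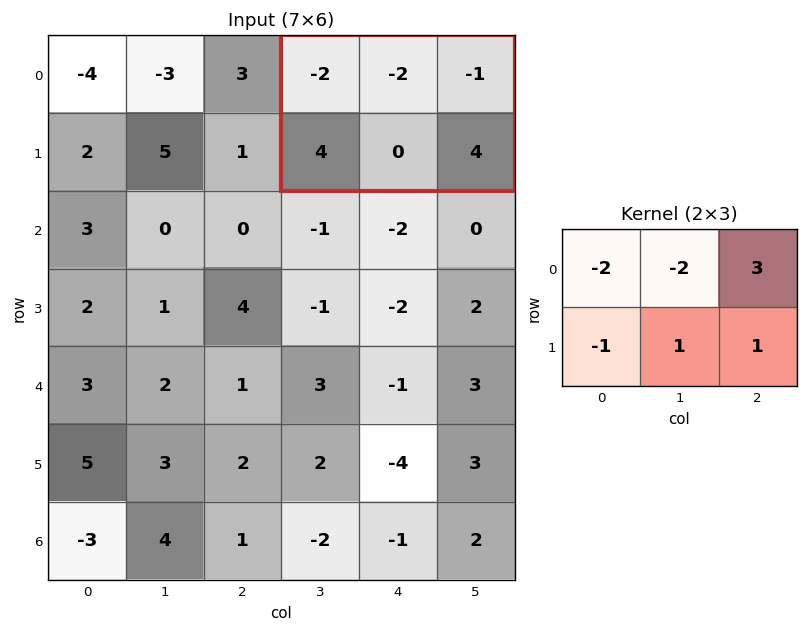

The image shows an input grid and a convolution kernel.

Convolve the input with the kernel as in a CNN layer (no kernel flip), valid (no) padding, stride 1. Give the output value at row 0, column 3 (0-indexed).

5

The receptive field on the input at this output position is [-2 -2 -1 / 4 0 4]. Elementwise product with the kernel and sum: -2·-2 + -2·-2 + -1·3 + 4·-1 + 0·1 + 4·1.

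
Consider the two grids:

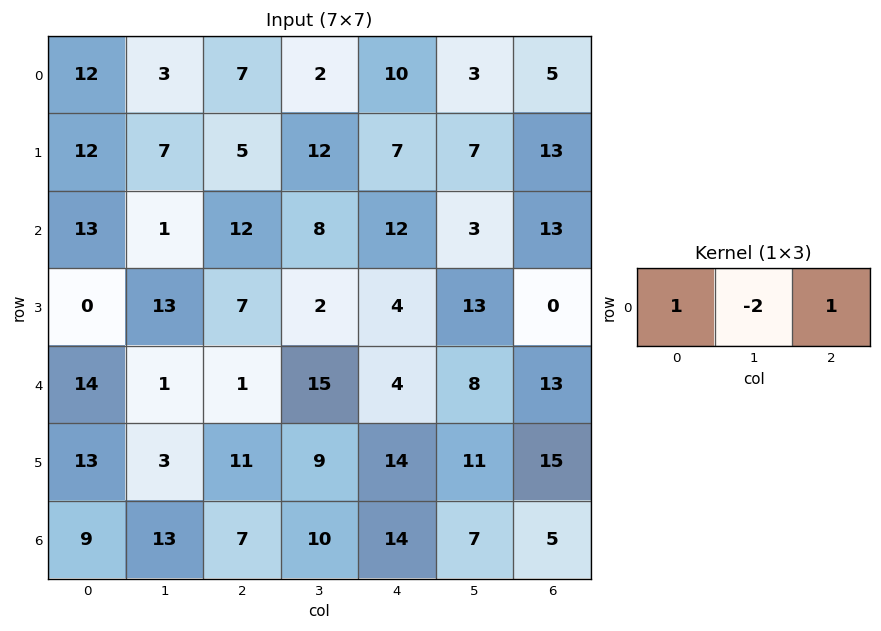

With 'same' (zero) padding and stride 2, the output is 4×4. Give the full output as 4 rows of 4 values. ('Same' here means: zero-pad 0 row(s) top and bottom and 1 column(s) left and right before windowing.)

-21 -9 -15 -7
-25 -15 -13 -23
-27 14 15 -18
-5 9 -11 -3

Output[0,0]: The receptive field on the zero-padded input at this output position is [0 12 3]. Elementwise product with the kernel and sum: 0·1 + 12·-2 + 3·1.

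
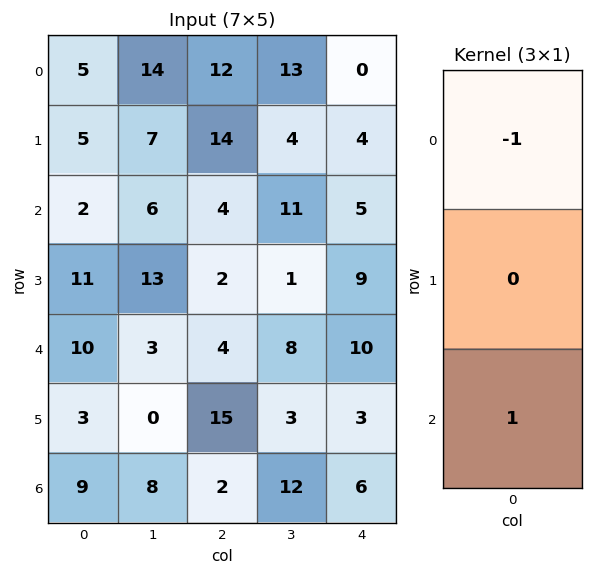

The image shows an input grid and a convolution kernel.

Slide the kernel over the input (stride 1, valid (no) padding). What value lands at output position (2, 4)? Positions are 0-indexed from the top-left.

The receptive field on the input at this output position is [5 / 9 / 10]. Elementwise product with the kernel and sum: 5·-1 + 10·1.

5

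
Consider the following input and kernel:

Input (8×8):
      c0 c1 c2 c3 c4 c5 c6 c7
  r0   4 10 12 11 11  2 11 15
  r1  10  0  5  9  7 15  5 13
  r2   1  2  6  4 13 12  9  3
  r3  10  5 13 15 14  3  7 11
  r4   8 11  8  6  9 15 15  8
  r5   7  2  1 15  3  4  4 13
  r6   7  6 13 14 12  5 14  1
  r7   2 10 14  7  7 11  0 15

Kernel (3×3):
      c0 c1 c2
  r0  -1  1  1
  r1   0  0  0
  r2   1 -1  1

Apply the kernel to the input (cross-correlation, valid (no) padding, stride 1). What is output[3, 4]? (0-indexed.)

-1

The receptive field on the input at this output position is [14 3 7 / 9 15 15 / 3 4 4]. Elementwise product with the kernel and sum: 14·-1 + 3·1 + 7·1 + 3·1 + 4·-1 + 4·1.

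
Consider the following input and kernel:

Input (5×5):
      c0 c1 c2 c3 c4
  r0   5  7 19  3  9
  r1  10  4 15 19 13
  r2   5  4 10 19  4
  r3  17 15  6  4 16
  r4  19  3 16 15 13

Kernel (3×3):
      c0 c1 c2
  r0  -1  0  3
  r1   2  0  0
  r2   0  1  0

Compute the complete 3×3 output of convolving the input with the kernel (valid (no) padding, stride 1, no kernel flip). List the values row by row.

Output[0,0]: The receptive field on the input at this output position is [5 7 19 / 10 4 15 / 5 4 10]. Elementwise product with the kernel and sum: 5·-1 + 19·3 + 10·2 + 4·1.
Output[0,1]: The receptive field on the input at this output position is [7 19 3 / 4 15 19 / 4 10 19]. Elementwise product with the kernel and sum: 7·-1 + 3·3 + 4·2 + 10·1.

76 20 57
60 67 48
62 99 29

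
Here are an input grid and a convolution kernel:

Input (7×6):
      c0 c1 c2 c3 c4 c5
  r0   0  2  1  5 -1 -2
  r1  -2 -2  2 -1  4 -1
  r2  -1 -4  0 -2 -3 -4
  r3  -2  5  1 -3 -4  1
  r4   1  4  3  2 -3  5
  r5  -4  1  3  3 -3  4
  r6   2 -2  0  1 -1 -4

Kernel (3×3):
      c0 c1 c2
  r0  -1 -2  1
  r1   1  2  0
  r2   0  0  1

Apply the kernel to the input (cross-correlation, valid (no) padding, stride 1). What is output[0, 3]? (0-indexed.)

The receptive field on the input at this output position is [5 -1 -2 / -1 4 -1 / -2 -3 -4]. Elementwise product with the kernel and sum: 5·-1 + -1·-2 + -2·1 + -1·1 + 4·2 + -4·1.

-2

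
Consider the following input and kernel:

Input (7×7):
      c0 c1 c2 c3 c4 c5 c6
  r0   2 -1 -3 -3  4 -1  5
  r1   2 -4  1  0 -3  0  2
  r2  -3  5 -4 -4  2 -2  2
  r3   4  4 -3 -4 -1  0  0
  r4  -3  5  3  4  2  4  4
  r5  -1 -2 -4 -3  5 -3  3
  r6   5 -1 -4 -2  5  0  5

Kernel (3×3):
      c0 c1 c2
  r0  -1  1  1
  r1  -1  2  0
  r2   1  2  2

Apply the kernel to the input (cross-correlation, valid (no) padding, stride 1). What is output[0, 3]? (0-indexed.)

The receptive field on the input at this output position is [-3 4 -1 / 0 -3 0 / -4 2 -2]. Elementwise product with the kernel and sum: -3·-1 + 4·1 + -1·1 + 0·-1 + -3·2 + -4·1 + 2·2 + -2·2.

-4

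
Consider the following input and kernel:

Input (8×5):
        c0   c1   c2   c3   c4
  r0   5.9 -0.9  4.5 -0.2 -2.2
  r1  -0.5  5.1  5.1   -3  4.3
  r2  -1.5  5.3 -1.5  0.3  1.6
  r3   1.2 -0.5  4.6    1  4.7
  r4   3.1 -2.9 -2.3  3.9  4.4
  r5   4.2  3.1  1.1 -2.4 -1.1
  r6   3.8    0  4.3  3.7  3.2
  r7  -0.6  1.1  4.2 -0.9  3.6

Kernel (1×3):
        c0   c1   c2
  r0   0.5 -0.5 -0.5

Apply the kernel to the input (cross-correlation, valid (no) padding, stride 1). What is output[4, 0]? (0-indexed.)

4.15

The receptive field on the input at this output position is [3.1 -2.9 -2.3]. Elementwise product with the kernel and sum: 3.1·0.5 + -2.9·-0.5 + -2.3·-0.5.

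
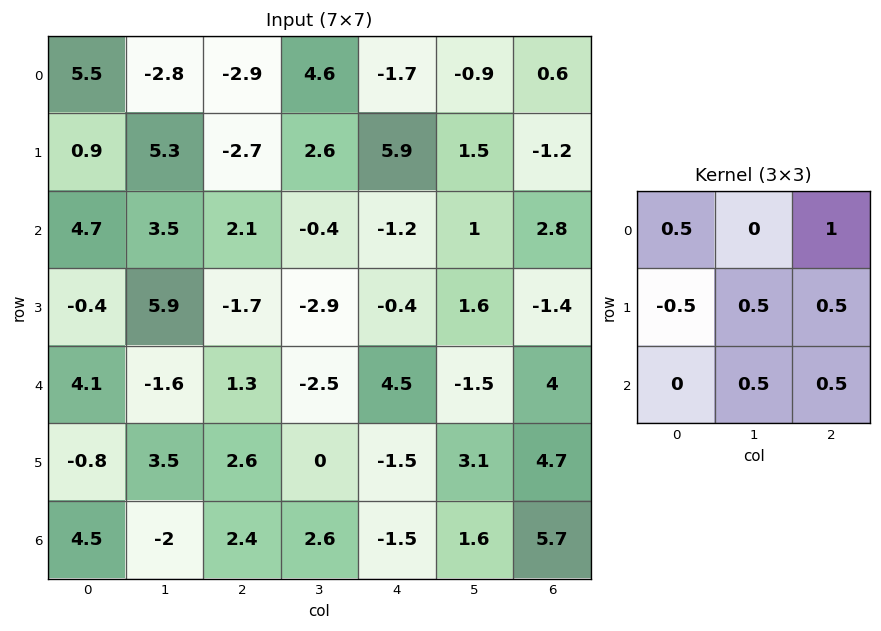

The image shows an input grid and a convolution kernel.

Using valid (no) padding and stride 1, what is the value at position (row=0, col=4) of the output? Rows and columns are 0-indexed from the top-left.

-1.15

The receptive field on the input at this output position is [-1.7 -0.9 0.6 / 5.9 1.5 -1.2 / -1.2 1 2.8]. Elementwise product with the kernel and sum: -1.7·0.5 + 0.6·1 + 5.9·-0.5 + 1.5·0.5 + -1.2·0.5 + 1·0.5 + 2.8·0.5.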